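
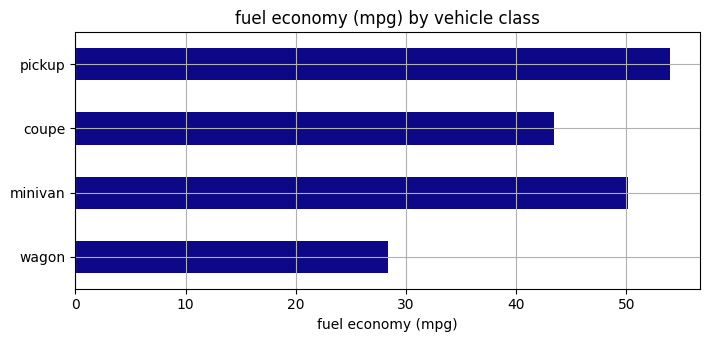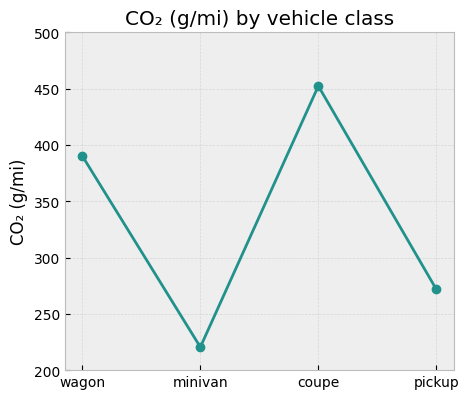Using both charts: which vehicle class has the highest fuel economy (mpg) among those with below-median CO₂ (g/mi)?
Chart 2 median CO₂ (g/mi) ≈ 350; below-median vehicle classes: minivan, pickup. Among those, pickup has the highest fuel economy (mpg) (≈ 55).

pickup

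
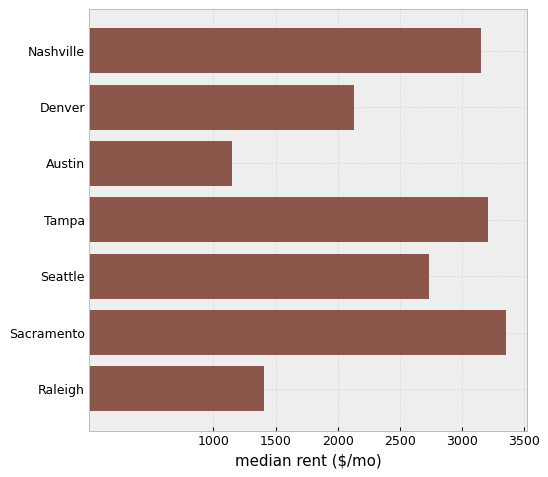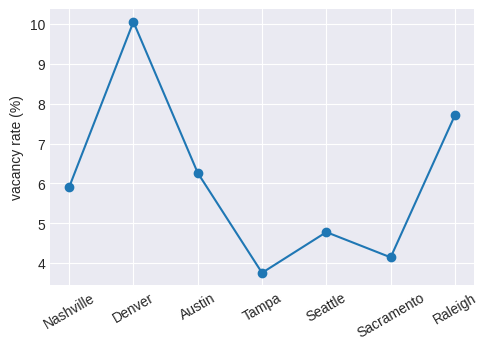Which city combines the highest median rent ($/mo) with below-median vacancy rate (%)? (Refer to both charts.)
Chart 2 median vacancy rate (%) ≈ 6; below-median cities: Tampa, Seattle, Sacramento. Among those, Sacramento has the highest median rent ($/mo) (≈ 3500).

Sacramento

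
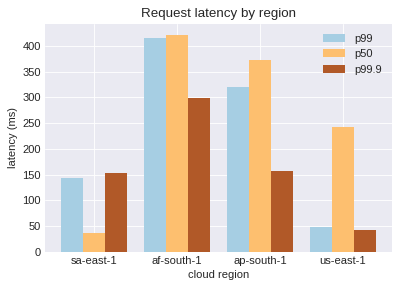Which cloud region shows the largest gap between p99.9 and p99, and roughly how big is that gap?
ap-south-1, ≈ 150 ms

ap-south-1: p99.9 ≈ 150, p99 ≈ 300 → gap ≈ 150. Next-largest (af-south-1) is only ≈ 100.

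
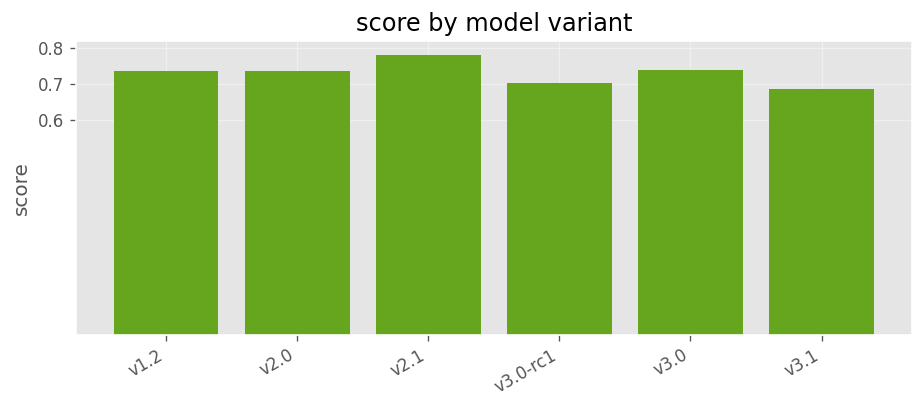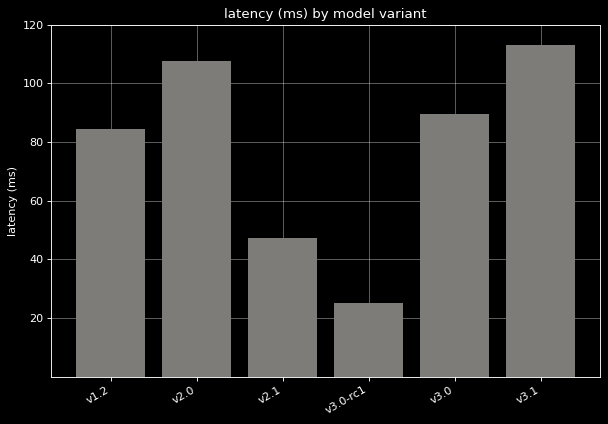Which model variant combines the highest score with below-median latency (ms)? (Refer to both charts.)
Chart 2 median latency (ms) ≈ 80; below-median model variants: v1.2, v2.1, v3.0-rc1. Among those, v2.1 has the highest score (≈ 0.8).

v2.1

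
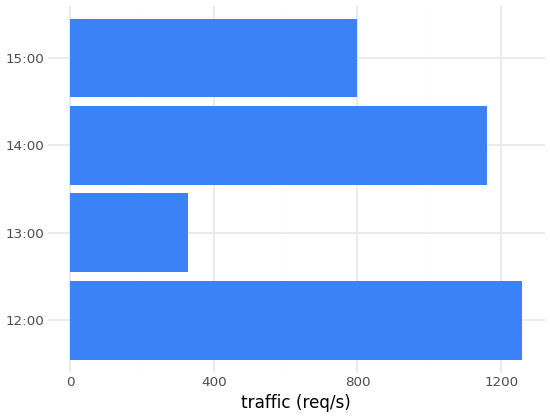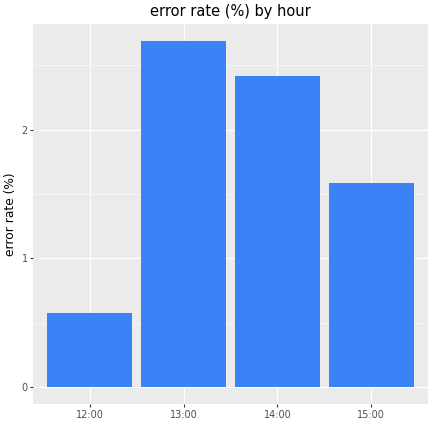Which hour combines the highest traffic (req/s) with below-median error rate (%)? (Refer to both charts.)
Chart 2 median error rate (%) ≈ 2; below-median hours: 12:00, 15:00. Among those, 12:00 has the highest traffic (req/s) (≈ 1200).

12:00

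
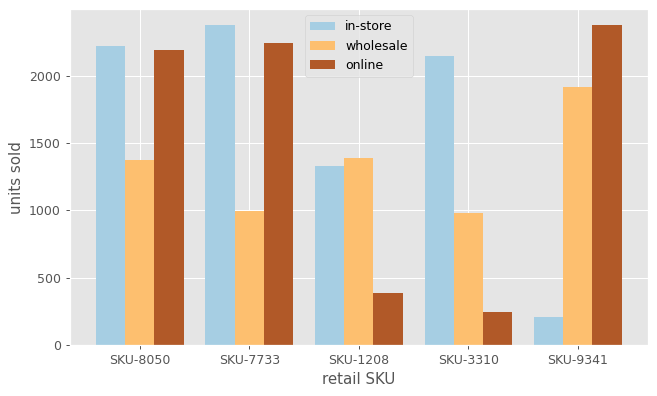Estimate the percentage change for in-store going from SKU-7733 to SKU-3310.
SKU-7733 ≈ 2400, SKU-3310 ≈ 2200; (2200 − 2400) / 2400 ≈ -8.3%.

≈ -8.3%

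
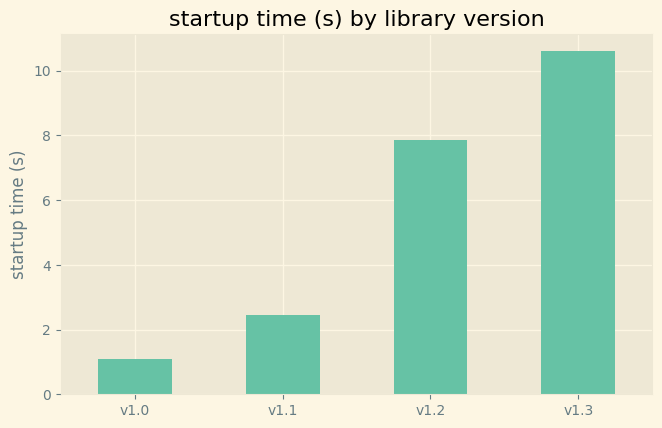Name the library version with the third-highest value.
Top 4: v1.3 ≈ 11, v1.2 ≈ 8, v1.1 ≈ 2, v1.0 ≈ 1.

v1.1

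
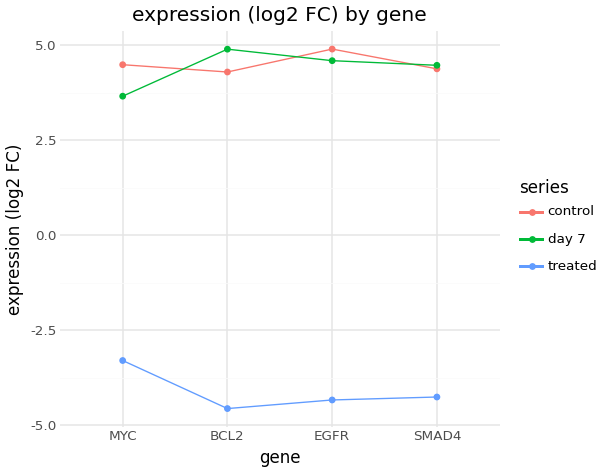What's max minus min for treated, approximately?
Max MYC ≈ -3, min BCL2 ≈ -5; range ≈ 2.

≈ 2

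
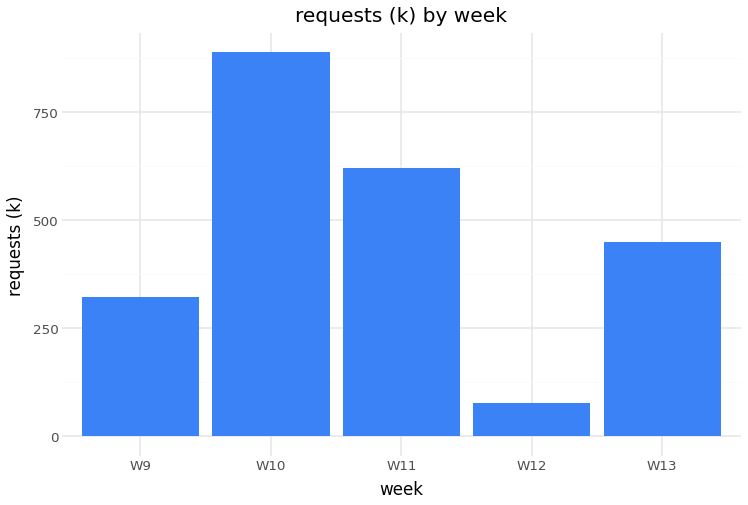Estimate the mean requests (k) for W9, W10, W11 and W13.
≈ 575

(300 + 900 + 600 + 500) / 4 ≈ 575.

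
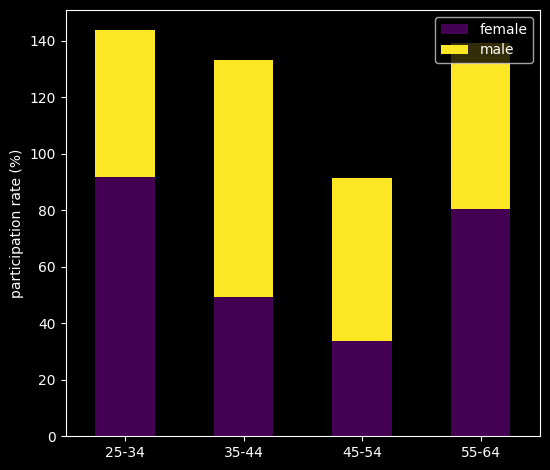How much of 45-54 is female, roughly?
≈ 40

female top ≈ 40, bottom ≈ 0; segment ≈ 40.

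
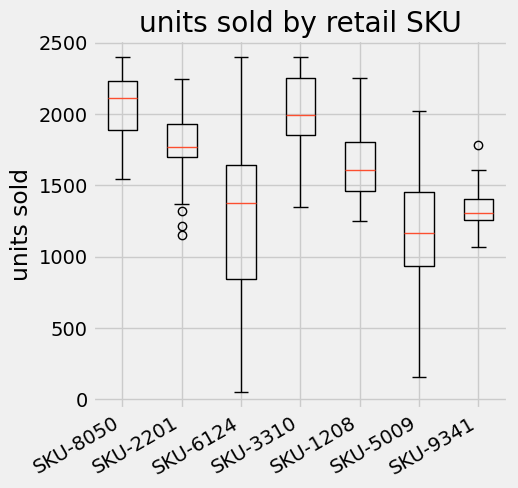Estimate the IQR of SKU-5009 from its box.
Q3 ≈ 1500, Q1 ≈ 900; IQR ≈ 600.

≈ 600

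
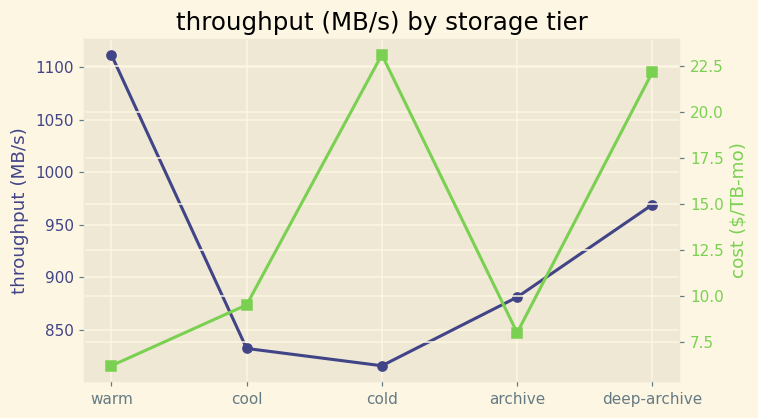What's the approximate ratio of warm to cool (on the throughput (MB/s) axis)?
warm ≈ 1100, cool ≈ 825; 1100/825 ≈ 1.33.

≈ 1.33×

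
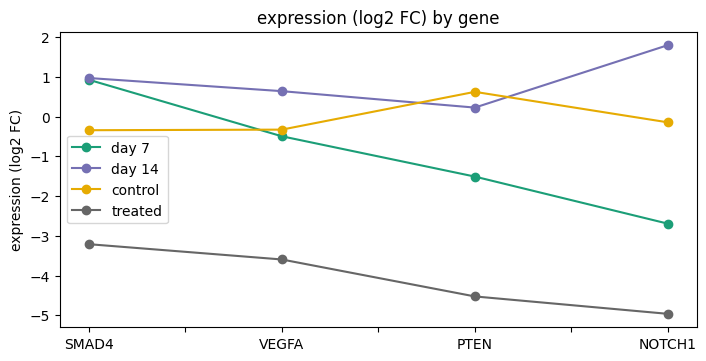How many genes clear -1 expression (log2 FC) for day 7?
2

Above -1: SMAD4, VEGFA.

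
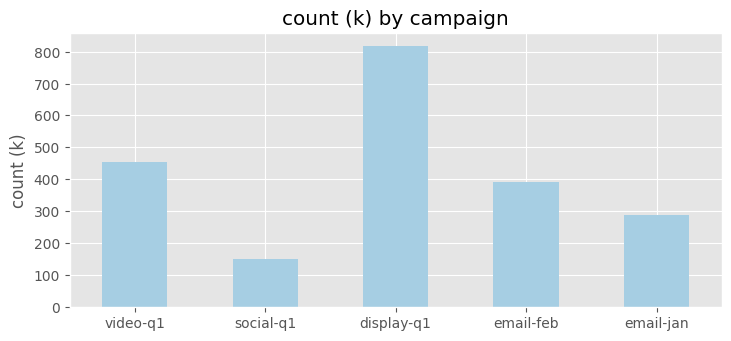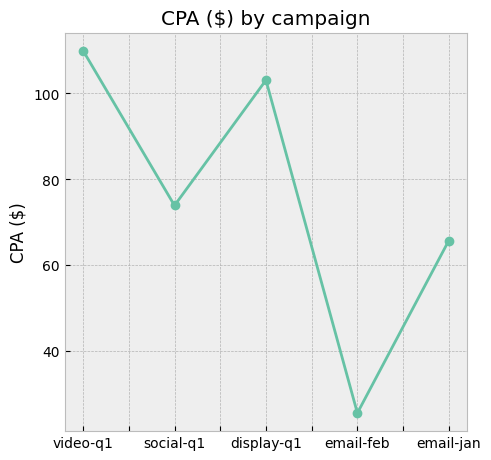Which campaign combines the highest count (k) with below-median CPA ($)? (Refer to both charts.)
Chart 2 median CPA ($) ≈ 80; below-median campaigns: email-feb, email-jan. Among those, email-feb has the highest count (k) (≈ 400).

email-feb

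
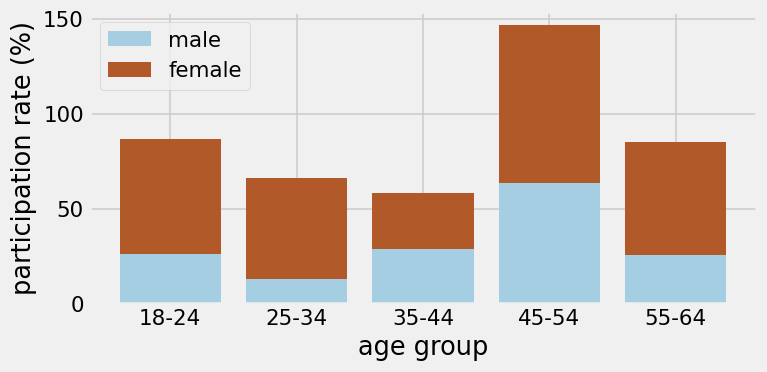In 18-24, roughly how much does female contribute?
≈ 60

female top ≈ 80, bottom ≈ 20; segment ≈ 60.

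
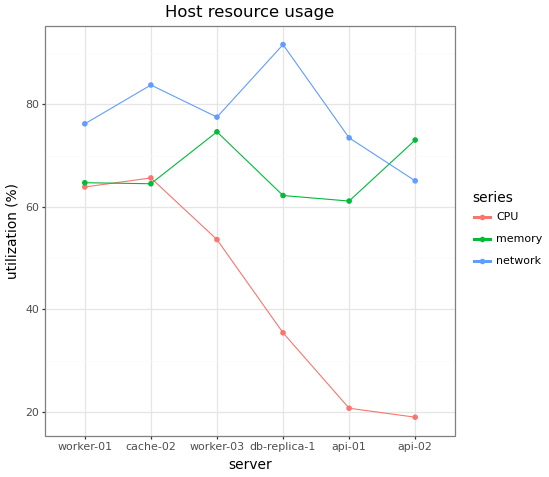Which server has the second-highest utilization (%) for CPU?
worker-01

Top 3 for CPU: cache-02 ≈ 70, worker-01 ≈ 60, worker-03 ≈ 50.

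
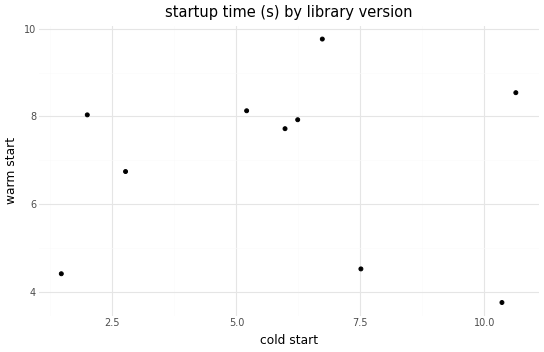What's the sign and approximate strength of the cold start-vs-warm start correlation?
Points are roughly uncorrelated; weak (|r| ≈ 0.0).

no clear correlation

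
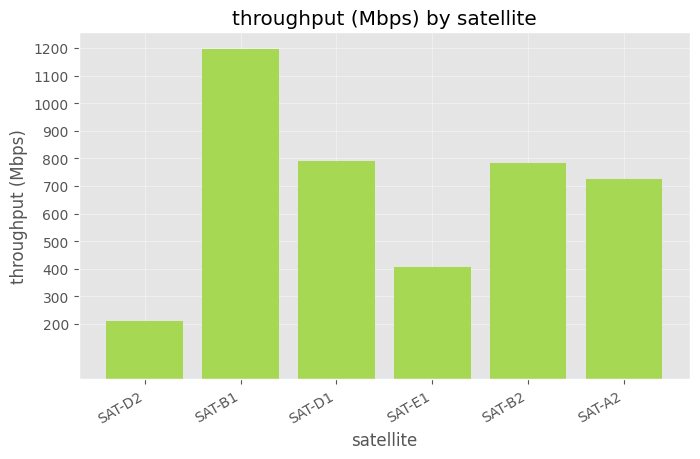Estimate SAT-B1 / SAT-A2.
SAT-B1 ≈ 1200, SAT-A2 ≈ 700; 1200/700 ≈ 1.71.

≈ 1.71×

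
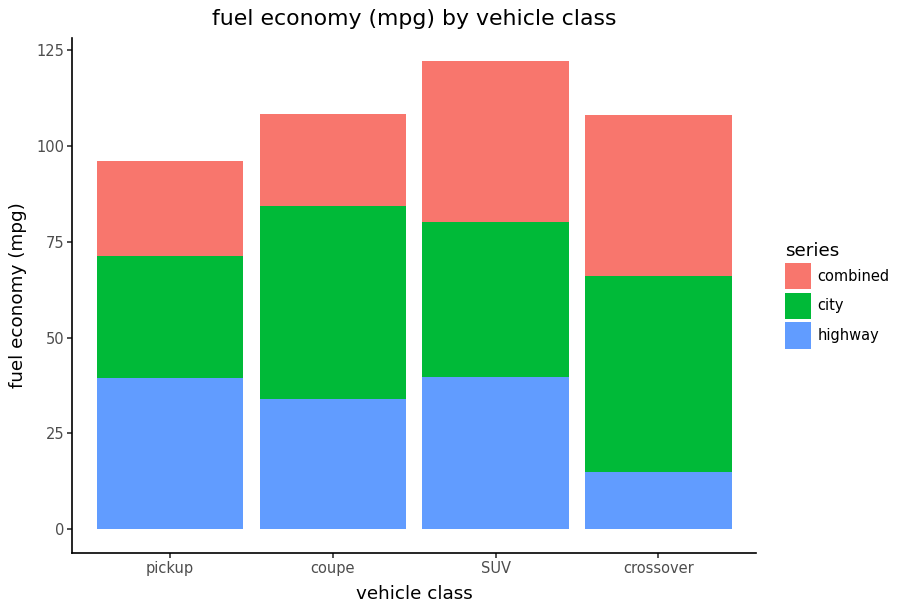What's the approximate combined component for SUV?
≈ 40

combined top ≈ 120, bottom ≈ 80; segment ≈ 40.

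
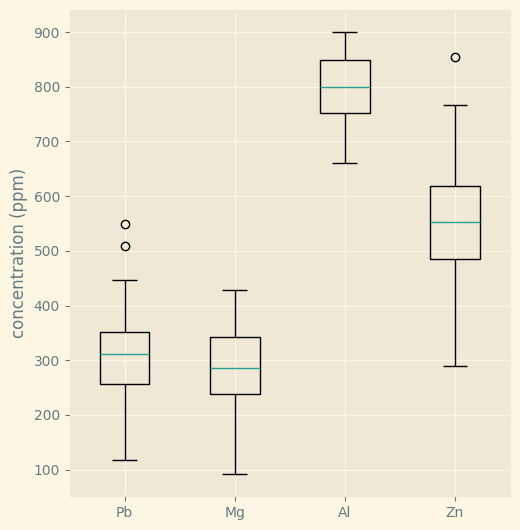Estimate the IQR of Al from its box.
≈ 100

Q3 ≈ 850, Q1 ≈ 750; IQR ≈ 100.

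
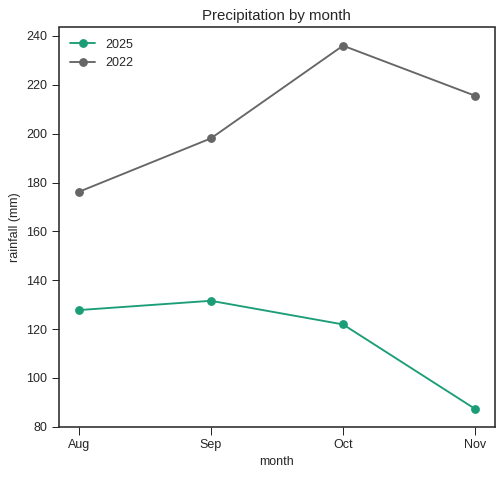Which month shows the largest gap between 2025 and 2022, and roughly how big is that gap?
Nov, ≈ 140 mm

Nov: 2025 ≈ 80, 2022 ≈ 220 → gap ≈ 140. Next-largest (Oct) is only ≈ 120.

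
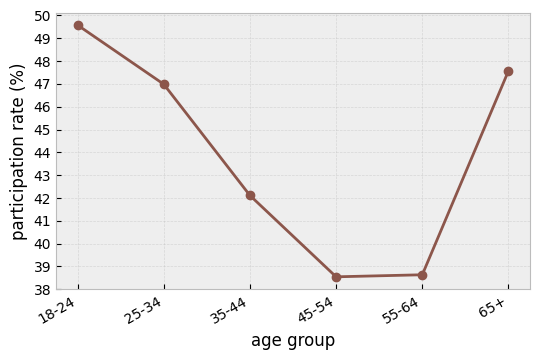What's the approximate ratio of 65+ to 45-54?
65+ ≈ 48, 45-54 ≈ 39; 48/39 ≈ 1.23.

≈ 1.23×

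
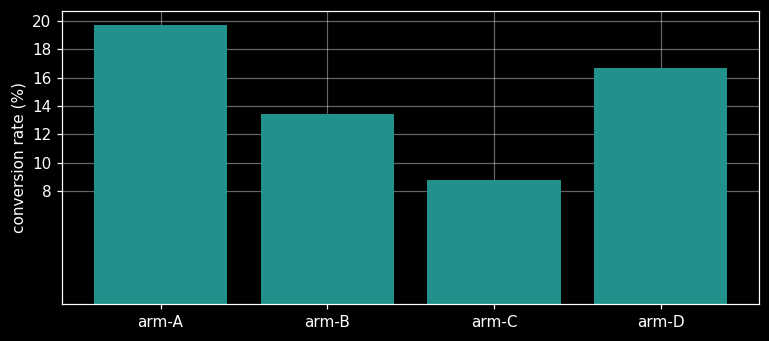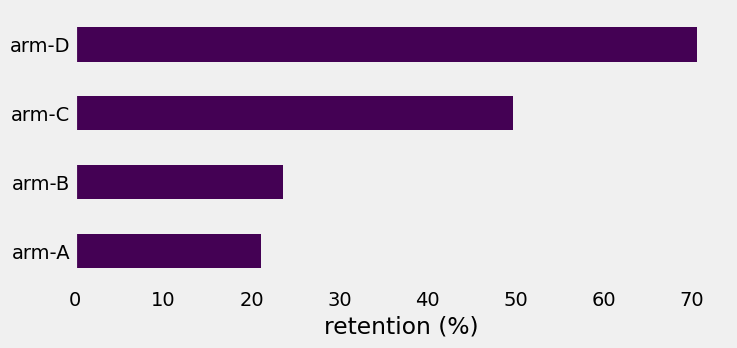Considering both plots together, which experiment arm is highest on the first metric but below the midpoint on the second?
arm-A

Chart 2 median retention (%) ≈ 40; below-median experiment arms: arm-A, arm-B. Among those, arm-A has the highest conversion rate (%) (≈ 20).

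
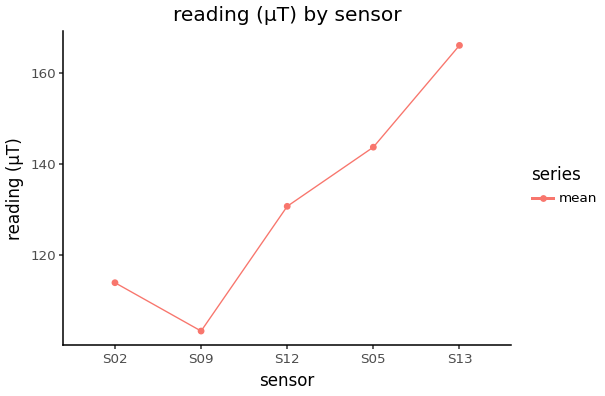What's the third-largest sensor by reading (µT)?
S12

Top 4: S13 ≈ 170, S05 ≈ 140, S12 ≈ 130, S02 ≈ 110.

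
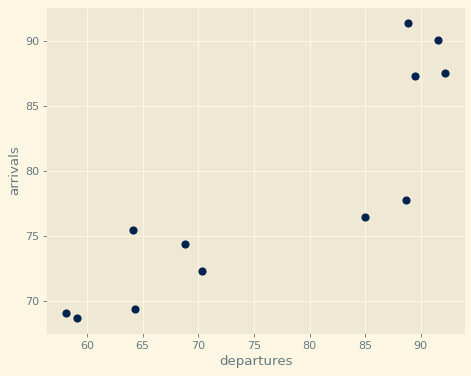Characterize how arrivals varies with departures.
Points are positively correlated; strong (|r| ≈ 0.9).

positive, strong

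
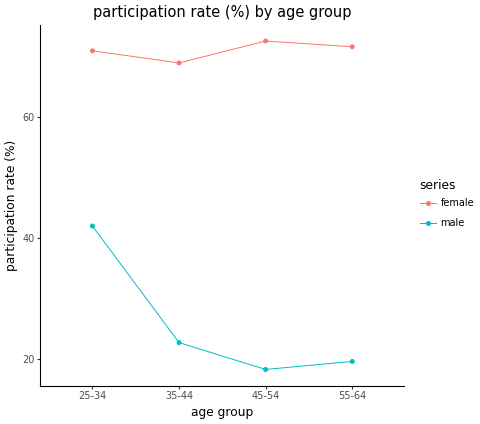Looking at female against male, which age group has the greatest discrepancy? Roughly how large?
45-54, ≈ 55 %

45-54: female ≈ 75, male ≈ 20 → gap ≈ 55. Next-largest (55-64) is only ≈ 50.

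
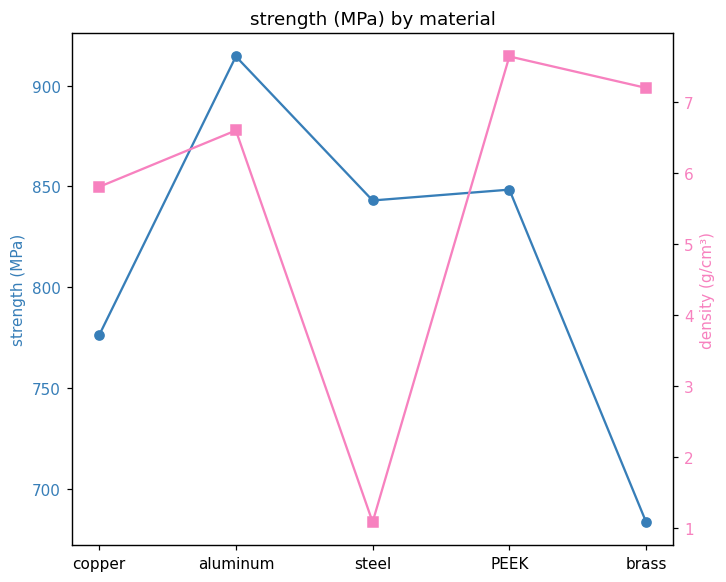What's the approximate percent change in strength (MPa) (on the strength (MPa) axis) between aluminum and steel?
aluminum ≈ 920, steel ≈ 840; (840 − 920) / 920 ≈ -8.7%.

≈ -8.7%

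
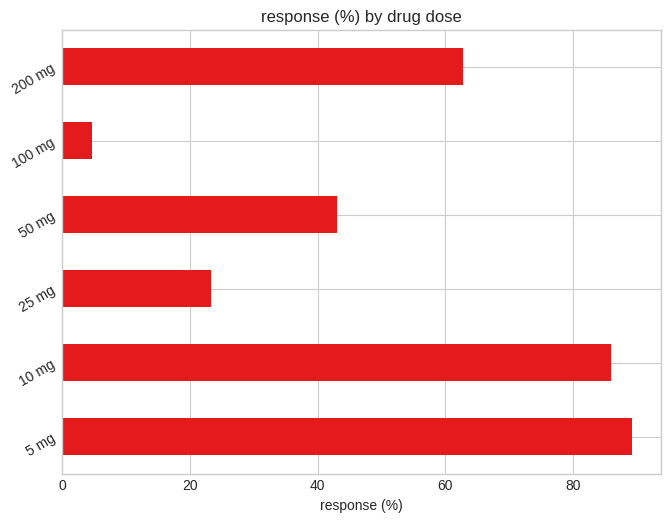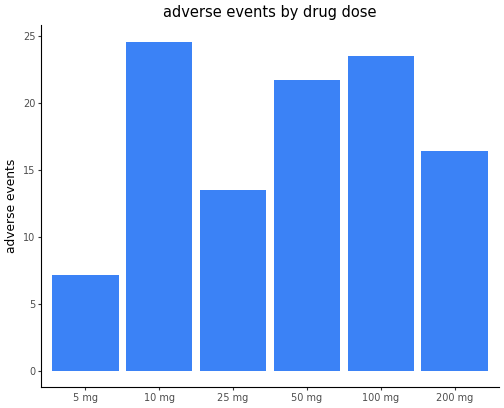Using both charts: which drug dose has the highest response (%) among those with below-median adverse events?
5 mg

Chart 2 median adverse events ≈ 20; below-median drug doses: 5 mg, 25 mg, 200 mg. Among those, 5 mg has the highest response (%) (≈ 90).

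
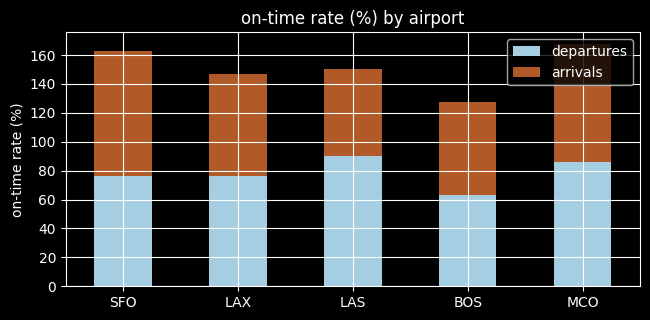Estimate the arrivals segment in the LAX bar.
≈ 60

arrivals top ≈ 140, bottom ≈ 80; segment ≈ 60.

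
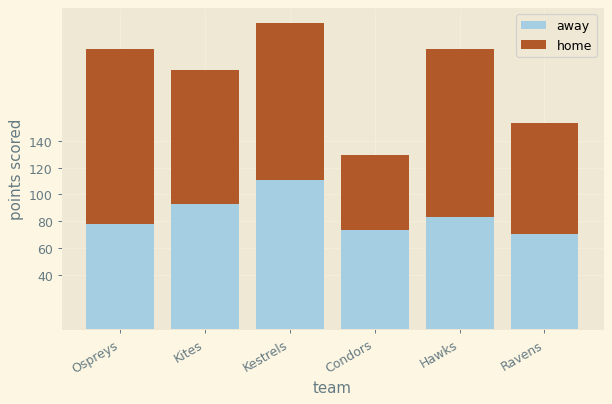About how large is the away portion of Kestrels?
away top ≈ 120, bottom ≈ 0; segment ≈ 120.

≈ 120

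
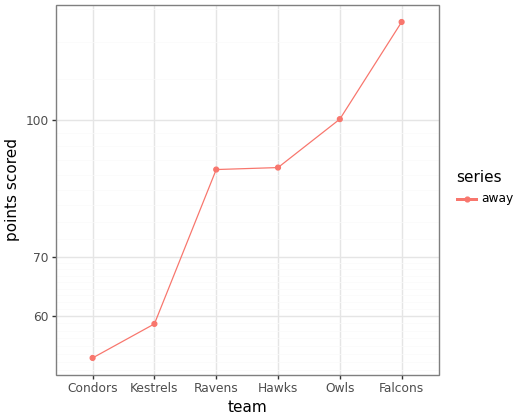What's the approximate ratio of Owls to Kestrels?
Owls ≈ 100, Kestrels ≈ 60; 100/60 ≈ 1.67.

≈ 1.67×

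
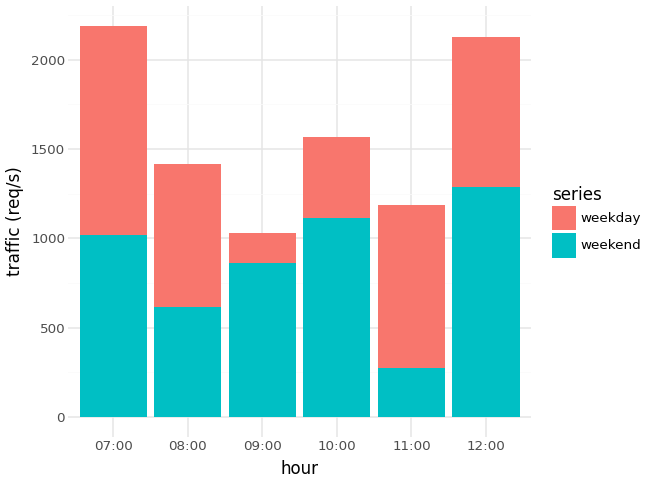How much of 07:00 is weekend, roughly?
weekend top ≈ 1000, bottom ≈ 0; segment ≈ 1000.

≈ 1000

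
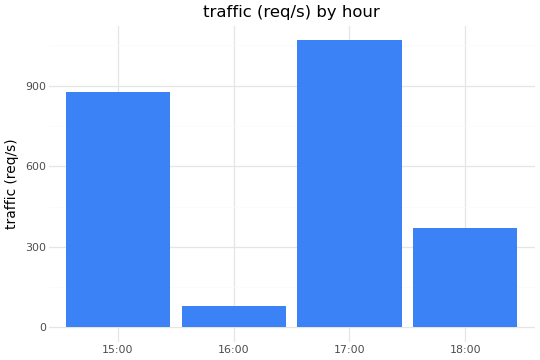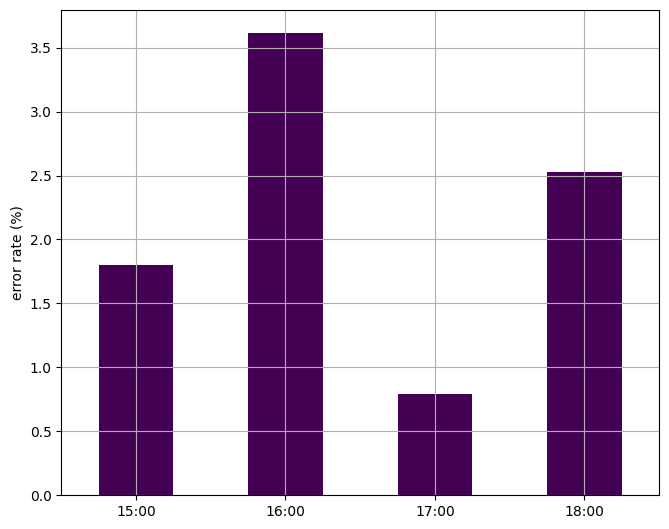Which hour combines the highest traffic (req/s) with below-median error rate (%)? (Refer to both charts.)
Chart 2 median error rate (%) ≈ 2; below-median hours: 15:00, 17:00. Among those, 17:00 has the highest traffic (req/s) (≈ 1100).

17:00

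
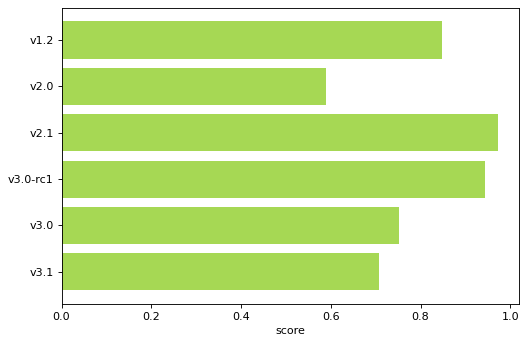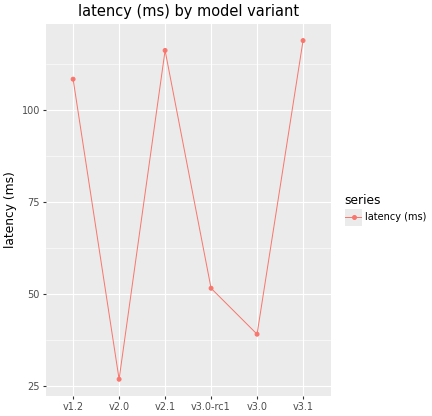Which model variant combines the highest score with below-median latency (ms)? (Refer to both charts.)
v3.0-rc1

Chart 2 median latency (ms) ≈ 80; below-median model variants: v2.0, v3.0-rc1, v3.0. Among those, v3.0-rc1 has the highest score (≈ 0.9).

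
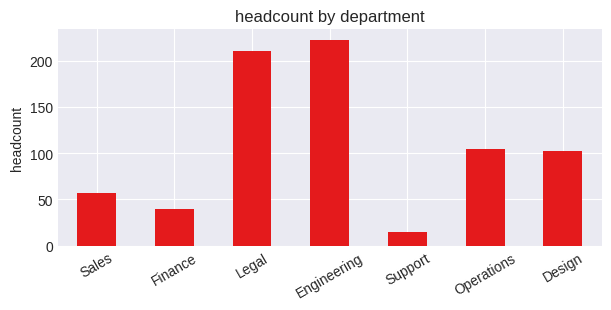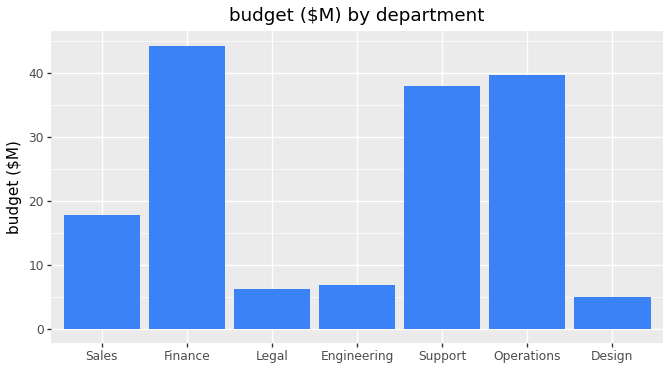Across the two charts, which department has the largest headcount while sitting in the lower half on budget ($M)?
Engineering

Chart 2 median budget ($M) ≈ 20; below-median departments: Legal, Engineering, Design. Among those, Engineering has the highest headcount (≈ 225).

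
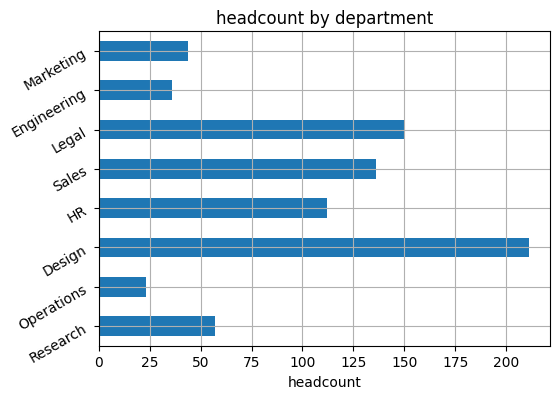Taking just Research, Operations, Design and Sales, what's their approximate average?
(60 + 20 + 220 + 140) / 4 ≈ 110.

≈ 110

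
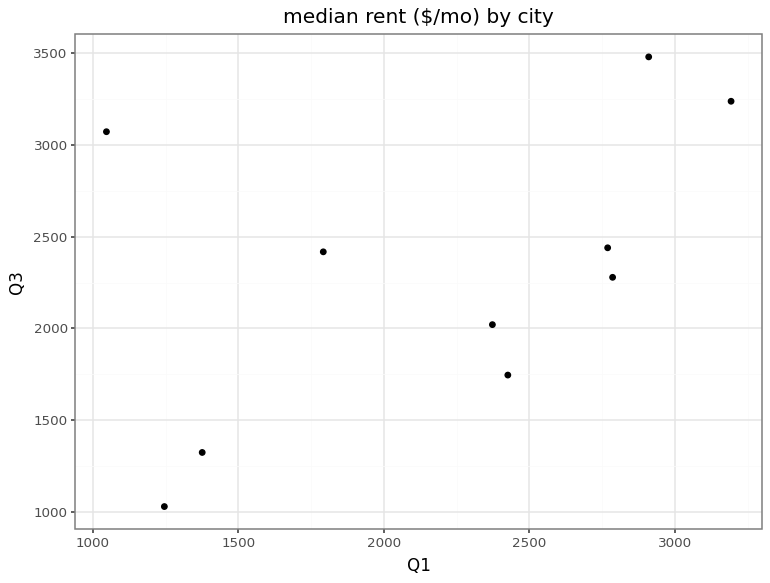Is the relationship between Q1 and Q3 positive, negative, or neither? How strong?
positive, moderate

Points are positively correlated; moderate (|r| ≈ 0.5).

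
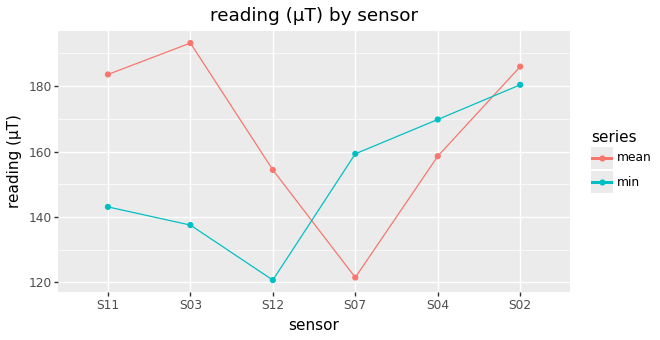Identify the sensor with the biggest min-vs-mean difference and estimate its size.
S03, ≈ 50 µT

S03: min ≈ 140, mean ≈ 190 → gap ≈ 50. Next-largest (S11) is only ≈ 40.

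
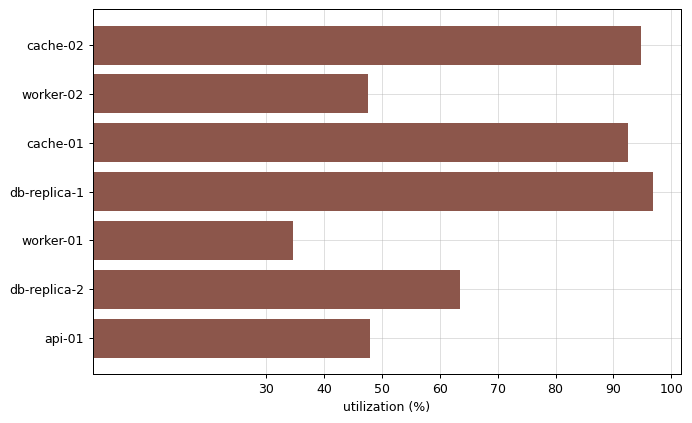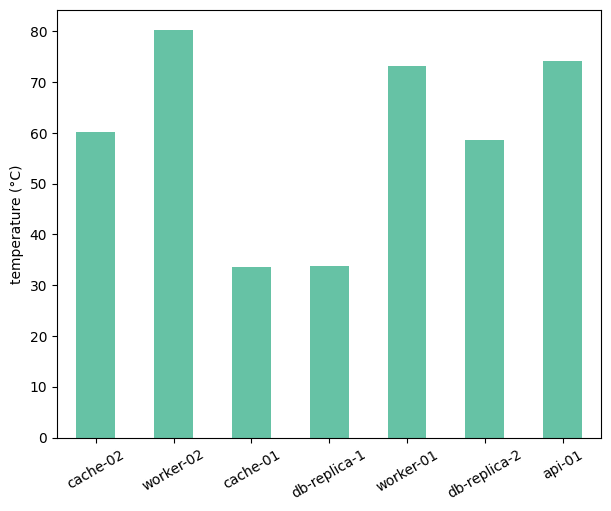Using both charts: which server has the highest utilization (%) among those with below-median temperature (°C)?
Chart 2 median temperature (°C) ≈ 60; below-median servers: cache-01, db-replica-1, db-replica-2. Among those, db-replica-1 has the highest utilization (%) (≈ 100).

db-replica-1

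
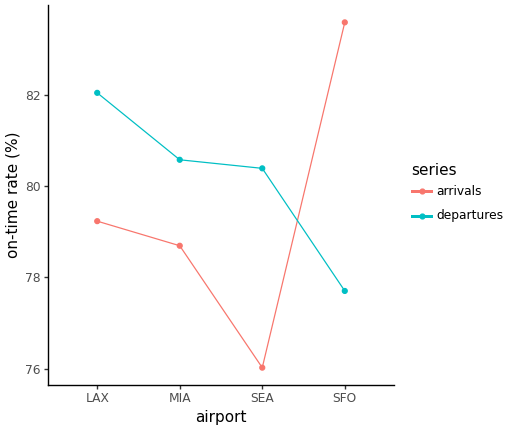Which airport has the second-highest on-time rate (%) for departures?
Top 3 for departures: LAX ≈ 82, MIA ≈ 81, SEA ≈ 80.

MIA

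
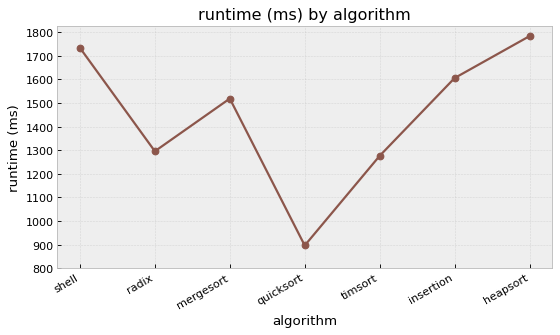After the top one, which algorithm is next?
shell

Top 3: heapsort ≈ 1800, shell ≈ 1700, insertion ≈ 1600.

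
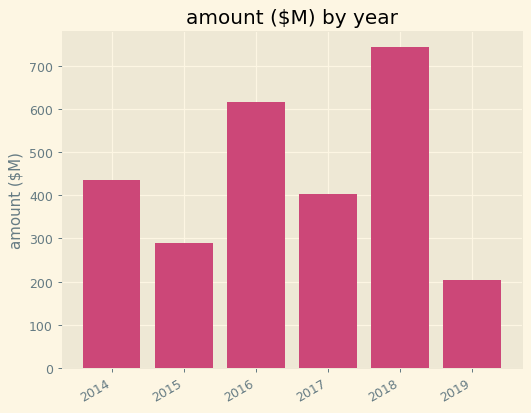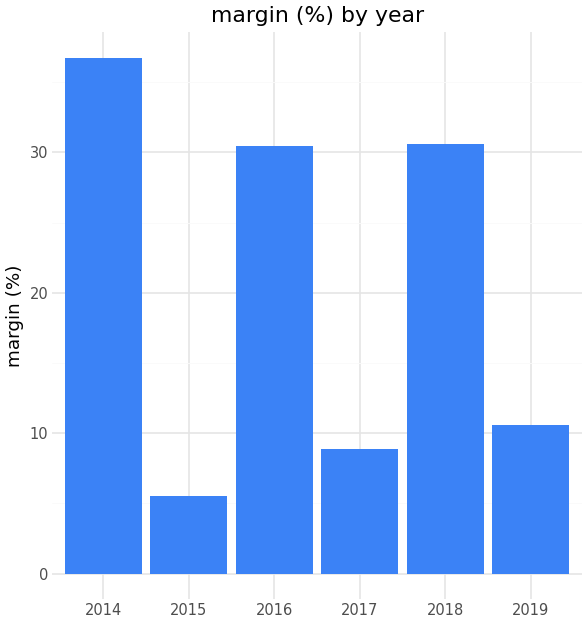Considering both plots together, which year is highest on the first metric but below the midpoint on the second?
Chart 2 median margin (%) ≈ 20; below-median years: 2015, 2017, 2019. Among those, 2017 has the highest amount ($M) (≈ 400).

2017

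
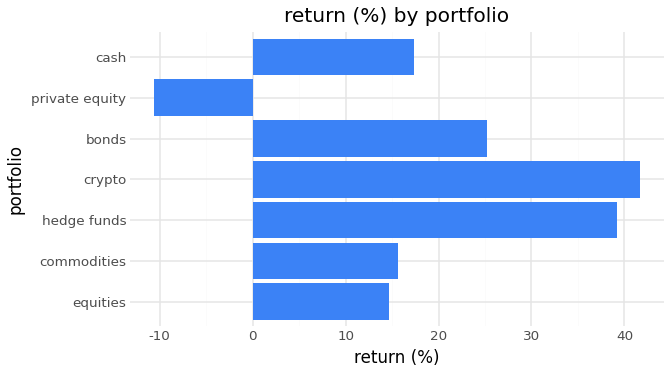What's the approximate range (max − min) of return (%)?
≈ 50

Max crypto ≈ 40, min private equity ≈ -10; range ≈ 50.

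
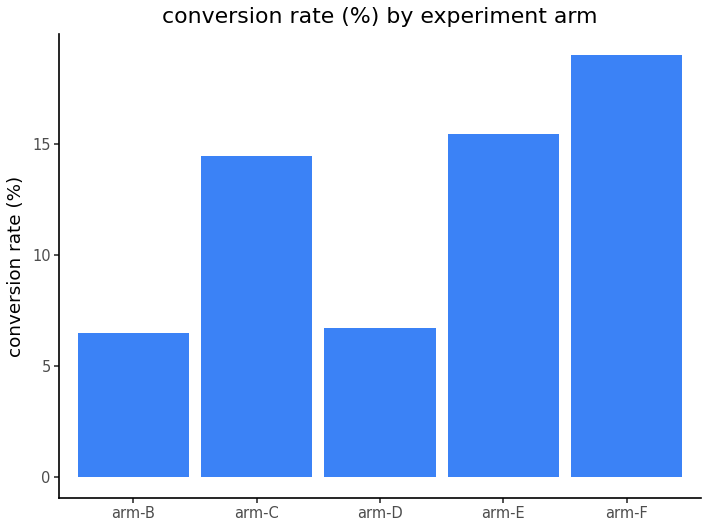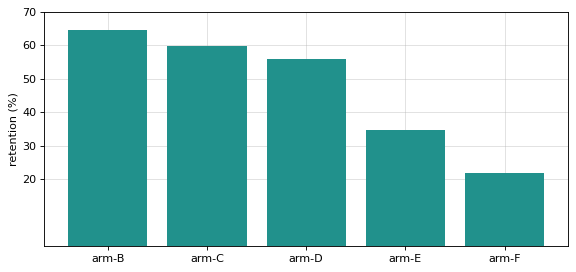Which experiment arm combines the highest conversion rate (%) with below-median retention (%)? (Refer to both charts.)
Chart 2 median retention (%) ≈ 60; below-median experiment arms: arm-E, arm-F. Among those, arm-F has the highest conversion rate (%) (≈ 18).

arm-F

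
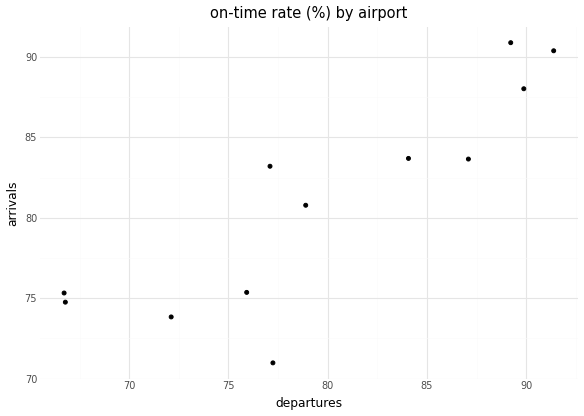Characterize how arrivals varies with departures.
Points are positively correlated; strong (|r| ≈ 0.9).

positive, strong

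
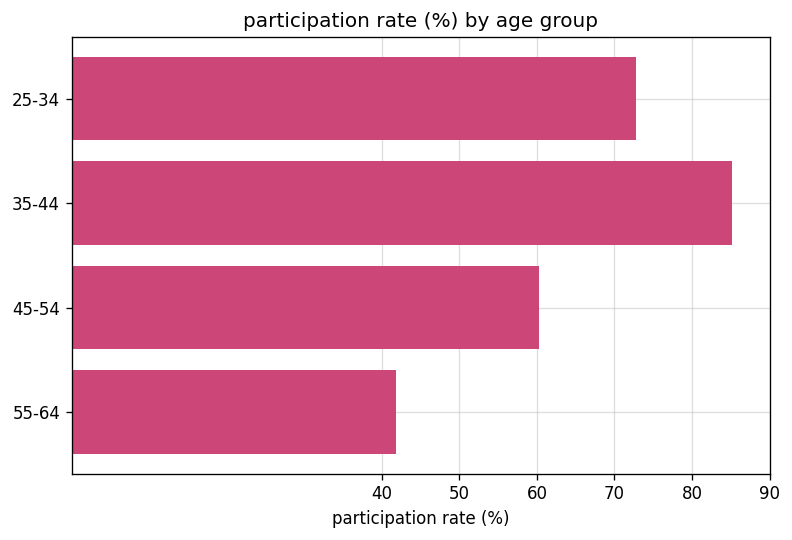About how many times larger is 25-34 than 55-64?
≈ 1.75×

25-34 ≈ 70, 55-64 ≈ 40; 70/40 ≈ 1.75.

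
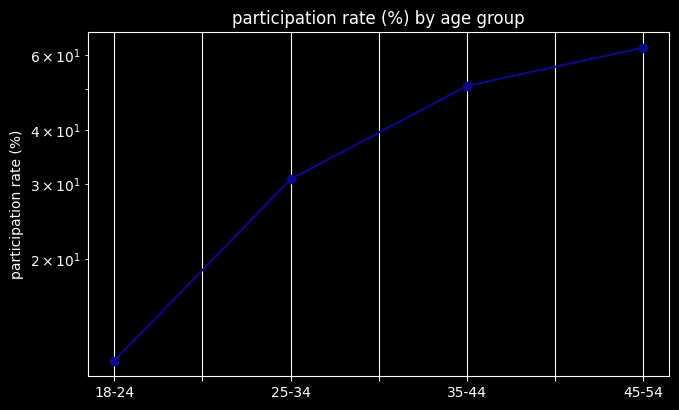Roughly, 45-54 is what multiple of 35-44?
≈ 1.2×

45-54 ≈ 60, 35-44 ≈ 50; 60/50 ≈ 1.2.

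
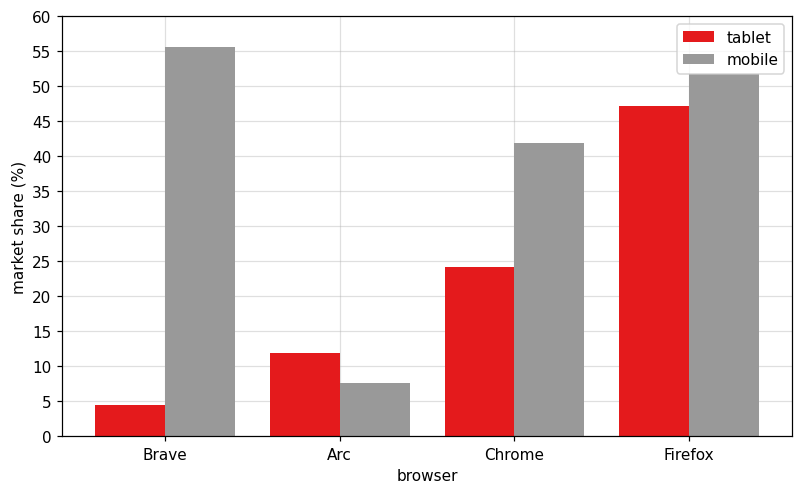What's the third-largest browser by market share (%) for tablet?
Top 4 for tablet: Firefox ≈ 45, Chrome ≈ 25, Arc ≈ 10, Brave ≈ 5.

Arc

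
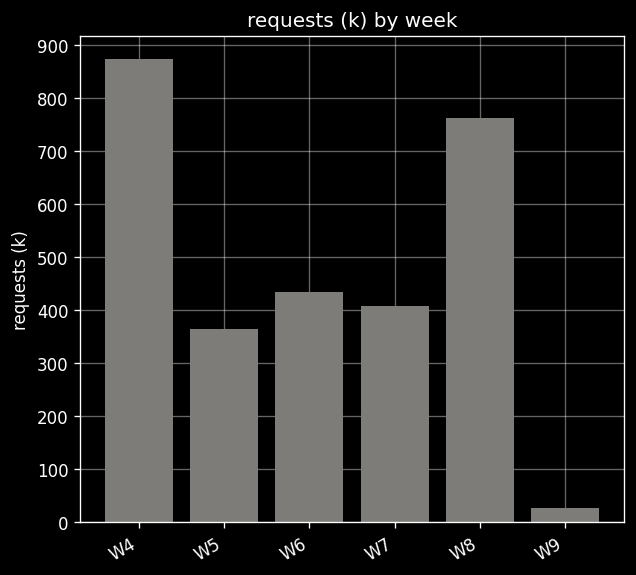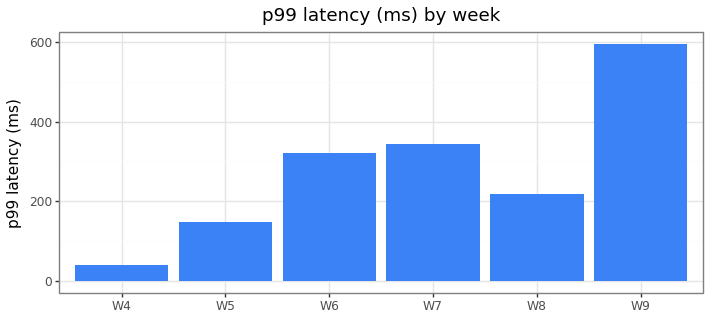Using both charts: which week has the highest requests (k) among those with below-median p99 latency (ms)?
W4

Chart 2 median p99 latency (ms) ≈ 300; below-median weeks: W4, W5, W8. Among those, W4 has the highest requests (k) (≈ 900).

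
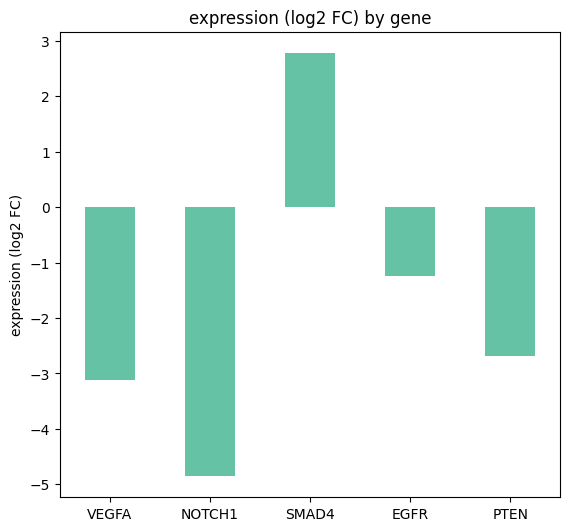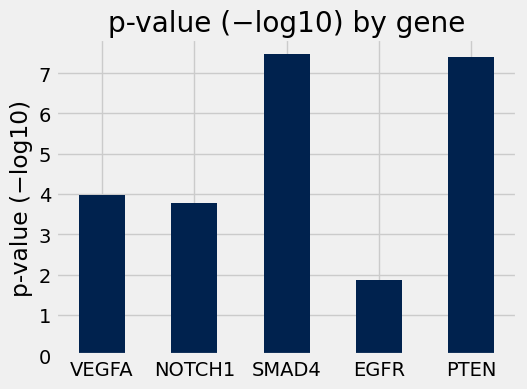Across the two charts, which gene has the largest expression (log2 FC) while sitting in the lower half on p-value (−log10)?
EGFR

Chart 2 median p-value (−log10) ≈ 4; below-median genes: NOTCH1, EGFR. Among those, EGFR has the highest expression (log2 FC) (≈ -1).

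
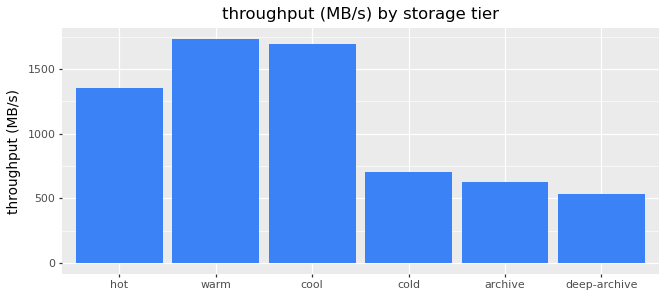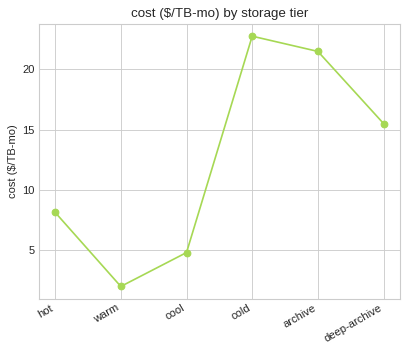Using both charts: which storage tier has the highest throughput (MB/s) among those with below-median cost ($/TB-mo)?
Chart 2 median cost ($/TB-mo) ≈ 10; below-median storage tiers: hot, warm, cool. Among those, warm has the highest throughput (MB/s) (≈ 1800).

warm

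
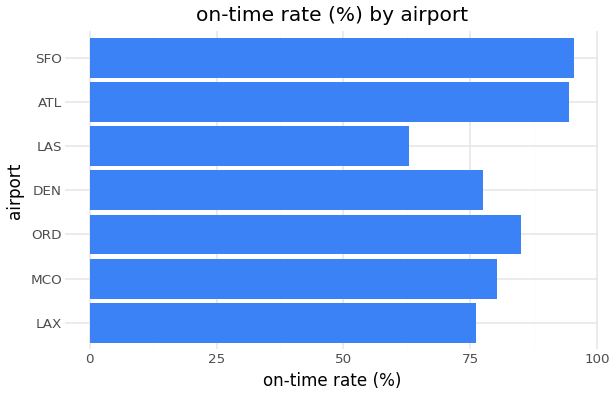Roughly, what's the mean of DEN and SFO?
≈ 90

(80 + 100) / 2 ≈ 90.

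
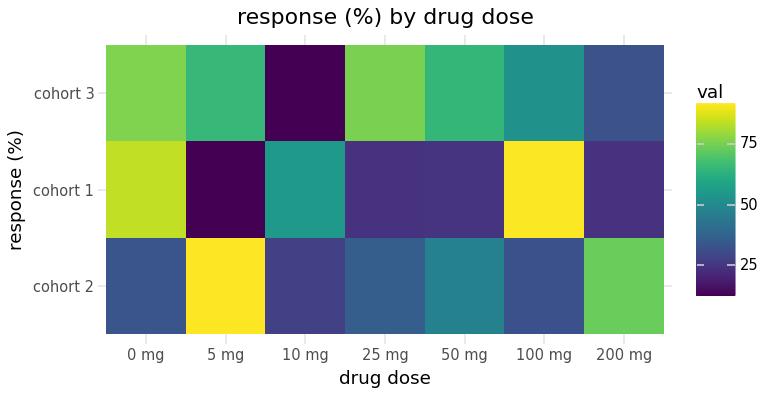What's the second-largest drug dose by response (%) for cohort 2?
200 mg

Top 3 for cohort 2: 5 mg ≈ 90, 200 mg ≈ 70, 50 mg ≈ 50.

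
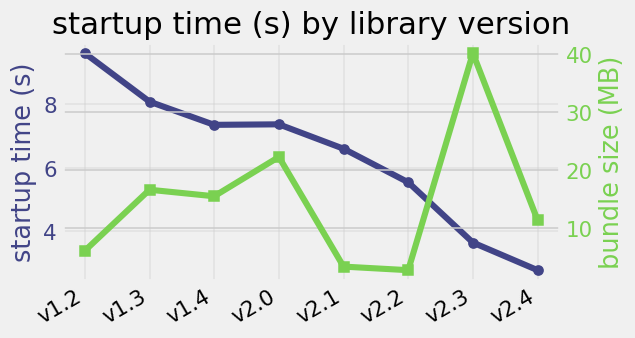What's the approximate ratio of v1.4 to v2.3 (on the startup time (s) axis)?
≈ 1.75×

v1.4 ≈ 7, v2.3 ≈ 4; 7/4 ≈ 1.75.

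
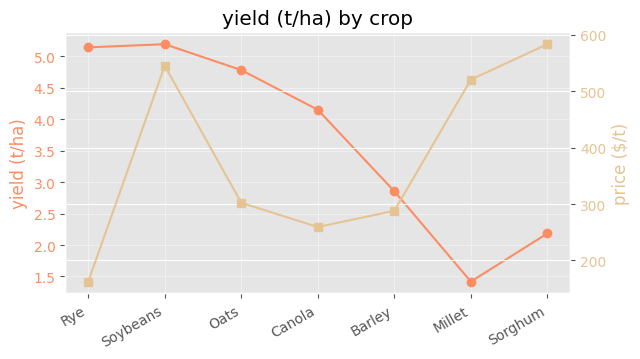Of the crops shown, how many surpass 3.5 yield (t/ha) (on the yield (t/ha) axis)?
4

Above 3.5: Rye, Soybeans, Oats, Canola.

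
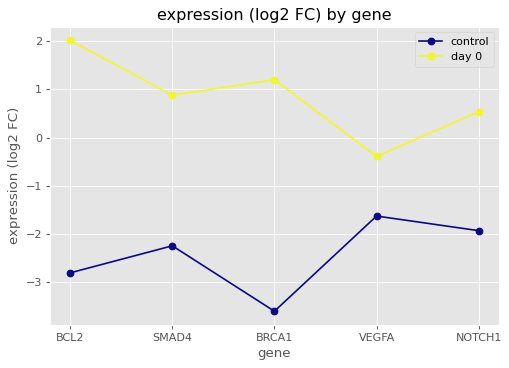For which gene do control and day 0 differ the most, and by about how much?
BCL2: control ≈ -3.0, day 0 ≈ 2.0 → gap ≈ 5.0. Next-largest (BRCA1) is only ≈ 4.5.

BCL2, ≈ 5.0 log2 FC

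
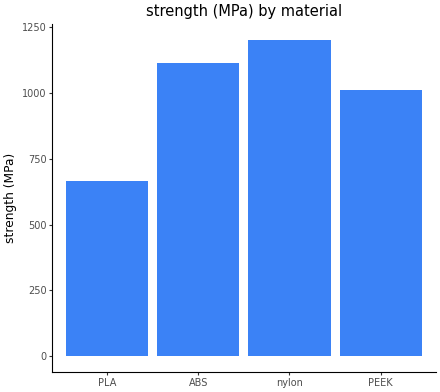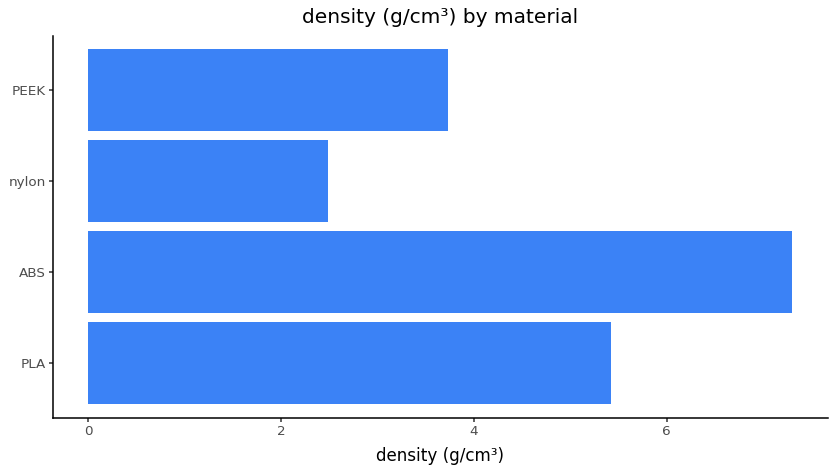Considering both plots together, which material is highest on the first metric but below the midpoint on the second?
Chart 2 median density (g/cm³) ≈ 5; below-median materials: nylon, PEEK. Among those, nylon has the highest strength (MPa) (≈ 1200).

nylon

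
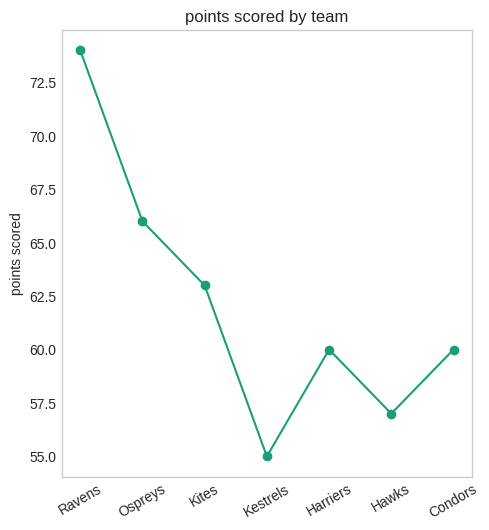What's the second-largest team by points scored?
Top 3: Ravens ≈ 74, Ospreys ≈ 66, Kites ≈ 64.

Ospreys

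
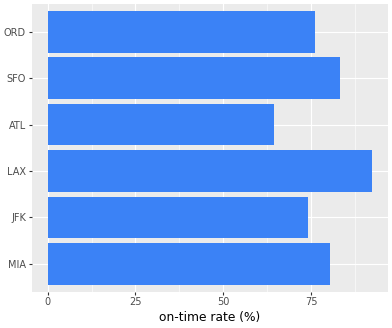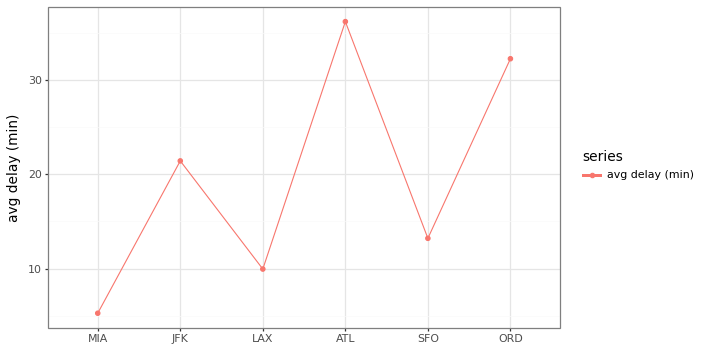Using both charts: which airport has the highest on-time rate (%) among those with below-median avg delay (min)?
Chart 2 median avg delay (min) ≈ 15; below-median airports: MIA, LAX, SFO. Among those, LAX has the highest on-time rate (%) (≈ 90).

LAX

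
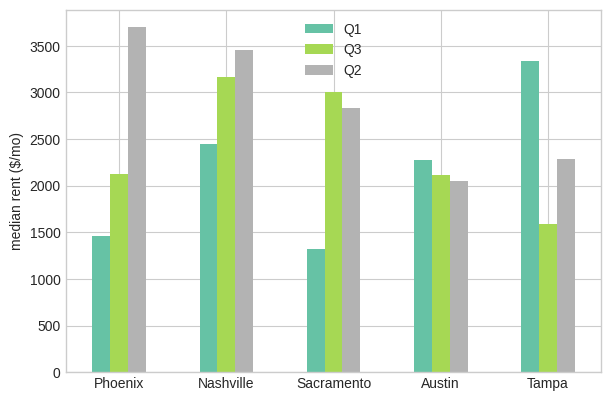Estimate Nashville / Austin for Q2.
Nashville ≈ 3500, Austin ≈ 2000; 3500/2000 ≈ 1.75.

≈ 1.75×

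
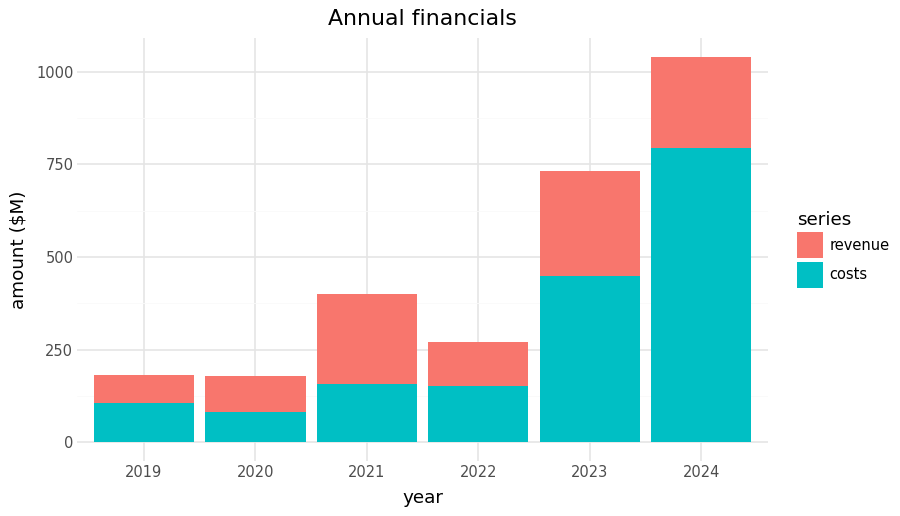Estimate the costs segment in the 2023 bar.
costs top ≈ 400, bottom ≈ 0; segment ≈ 400.

≈ 400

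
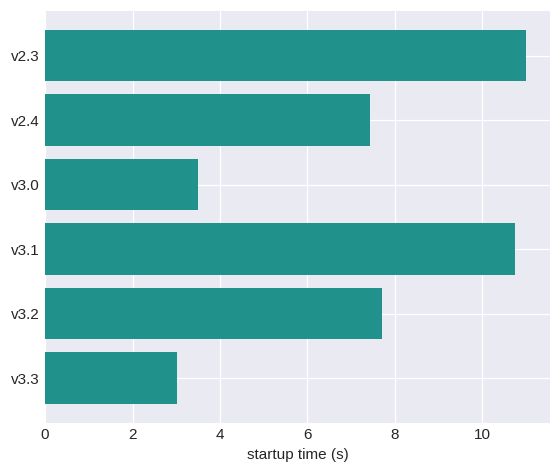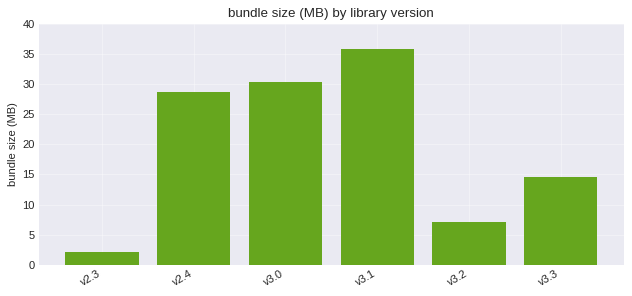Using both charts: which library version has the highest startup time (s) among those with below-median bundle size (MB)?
v2.3

Chart 2 median bundle size (MB) ≈ 20; below-median library versions: v2.3, v3.2, v3.3. Among those, v2.3 has the highest startup time (s) (≈ 12).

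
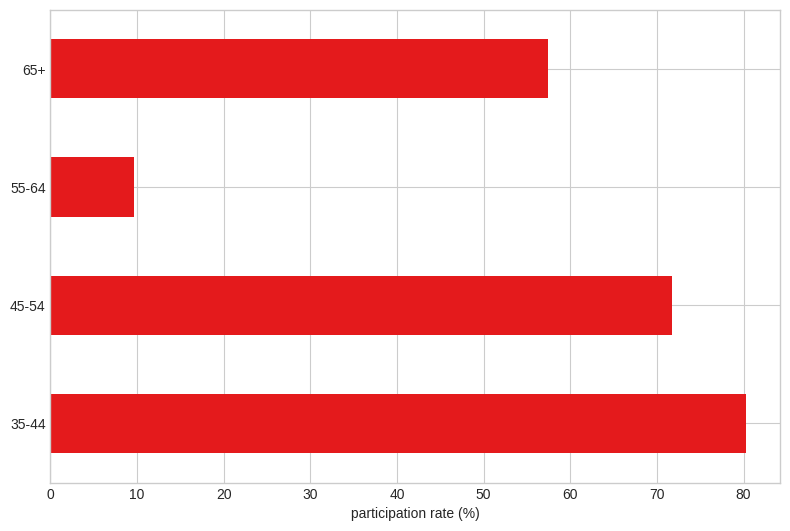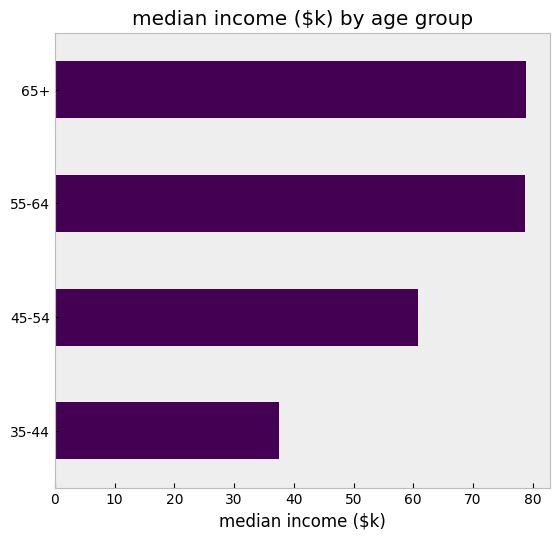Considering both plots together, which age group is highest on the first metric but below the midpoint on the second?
Chart 2 median median income ($k) ≈ 70; below-median age groups: 35-44, 45-54. Among those, 35-44 has the highest participation rate (%) (≈ 80).

35-44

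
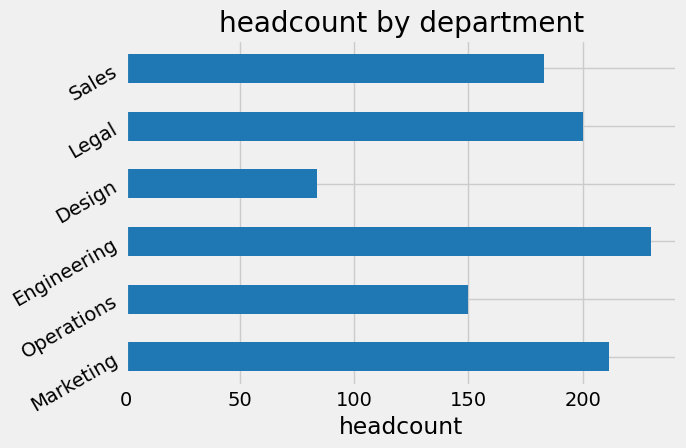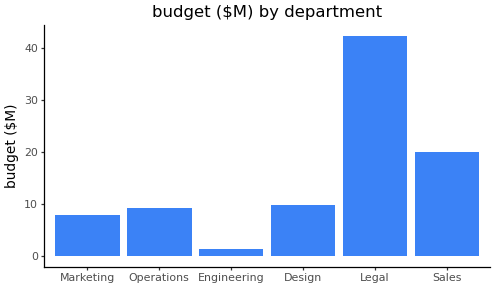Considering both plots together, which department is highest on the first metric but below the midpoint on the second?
Engineering

Chart 2 median budget ($M) ≈ 10; below-median departments: Marketing, Operations, Engineering. Among those, Engineering has the highest headcount (≈ 225).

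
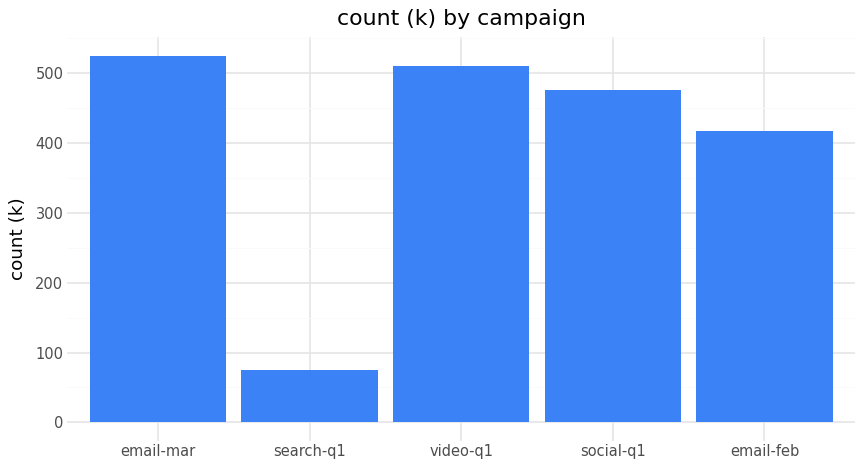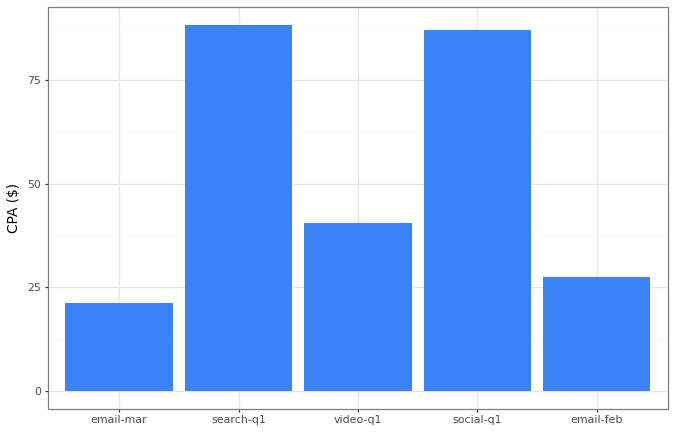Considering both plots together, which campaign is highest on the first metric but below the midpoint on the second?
Chart 2 median CPA ($) ≈ 40; below-median campaigns: email-mar, email-feb. Among those, email-mar has the highest count (k) (≈ 550).

email-mar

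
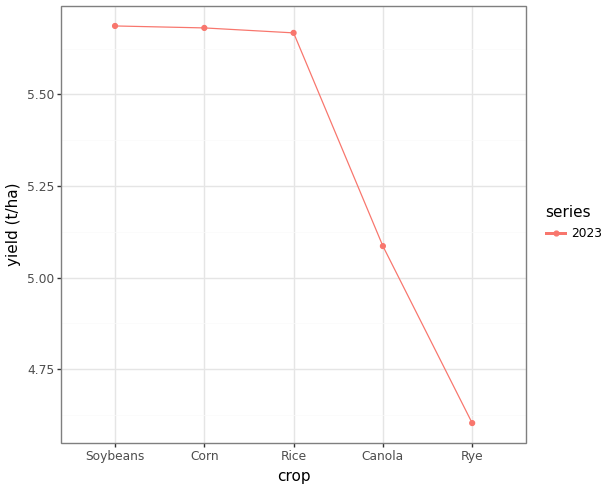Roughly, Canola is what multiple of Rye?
Canola ≈ 5.1, Rye ≈ 4.6; 5.1/4.6 ≈ 1.11.

≈ 1.11×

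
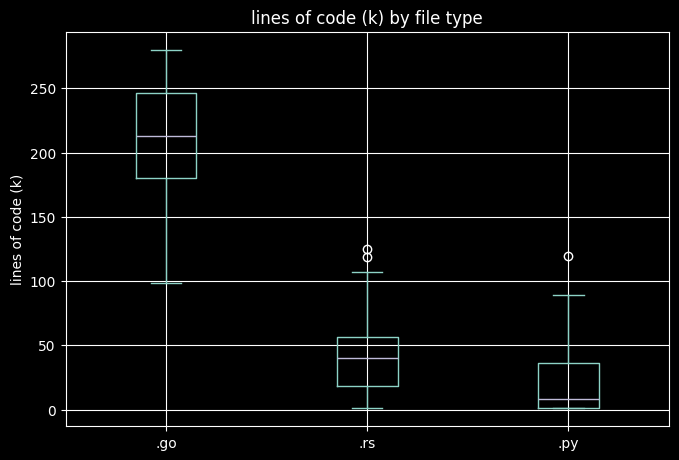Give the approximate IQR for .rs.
≈ 40

Q3 ≈ 60, Q1 ≈ 20; IQR ≈ 40.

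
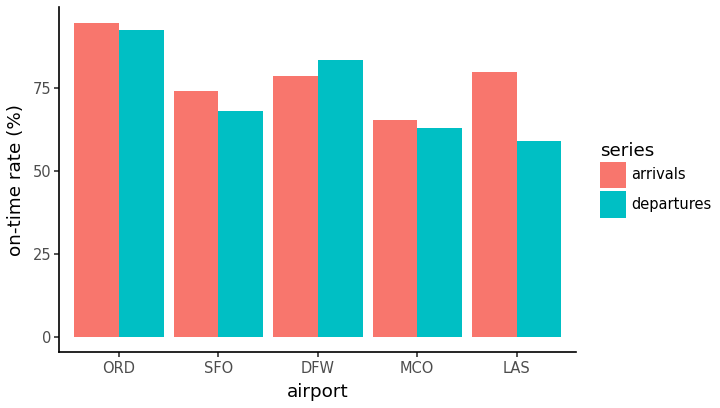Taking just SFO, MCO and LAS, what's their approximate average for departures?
≈ 63

(70 + 60 + 60) / 3 ≈ 63.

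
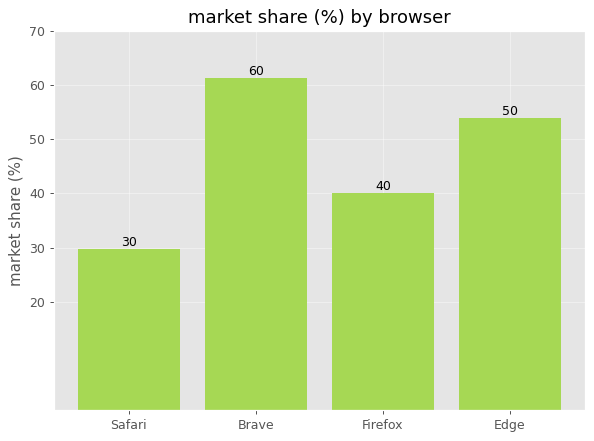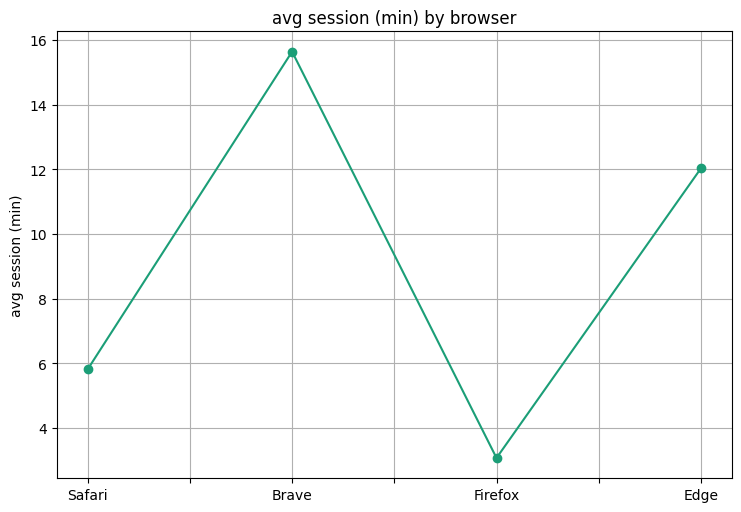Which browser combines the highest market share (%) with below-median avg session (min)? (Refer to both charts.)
Chart 2 median avg session (min) ≈ 8; below-median browsers: Safari, Firefox. Among those, Firefox has the highest market share (%) (≈ 40).

Firefox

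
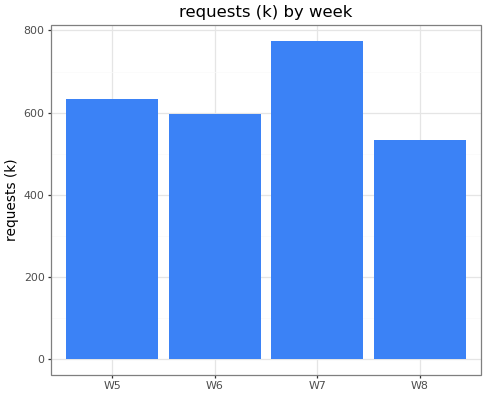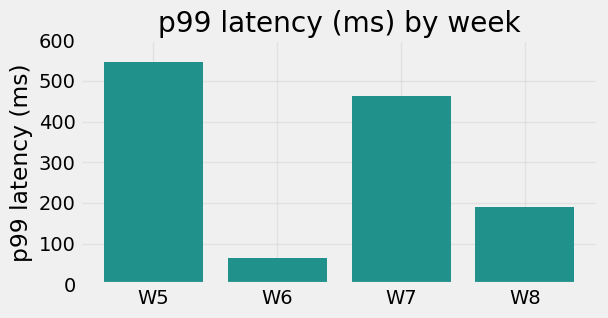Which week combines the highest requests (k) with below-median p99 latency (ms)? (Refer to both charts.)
Chart 2 median p99 latency (ms) ≈ 300; below-median weeks: W6, W8. Among those, W6 has the highest requests (k) (≈ 600).

W6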